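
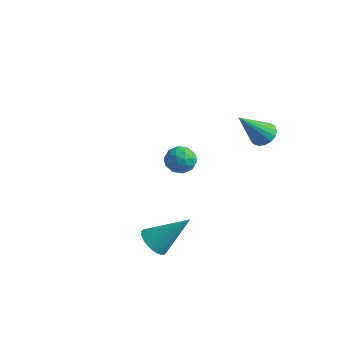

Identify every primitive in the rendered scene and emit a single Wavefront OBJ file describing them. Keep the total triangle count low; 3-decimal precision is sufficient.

v -1.098 3.574 -4.398
v -0.685 2.88 -4.161
v -2.095 3.28 -3.519
v -1.682 2.586 -3.282
v -1.377 3.345 -3.085
v -0.761 3.527 -3.628
v -2.019 2.633 -4.052
v -1.403 2.815 -4.595
v -1.254 2.299 -3.947
v -0.858 2.739 -3.35
v -1.922 3.421 -4.33
v -1.526 3.861 -3.733
v -0.804 3.253 -4.357
v -1.976 2.907 -3.323
v -1.797 3.353 -3.208
v -1.554 2.946 -3.069
v -0.849 3.633 -4.043
v -0.606 3.225 -3.904
v -1.013 3.498 -3.272
v -2.174 2.935 -3.776
v -1.931 2.527 -3.637
v -1.226 3.214 -4.611
v -0.983 2.807 -4.472
v -1.767 2.662 -4.408
v -0.896 2.503 -4.092
v -1.482 2.331 -3.575
v -1.68 2.358 -4.027
v -1.318 2.465 -4.347
v -0.663 2.762 -3.741
v -1.249 2.589 -3.224
v -1.069 3.035 -3.108
v -0.707 3.142 -3.428
v -0.997 2.42 -3.615
v -1.531 3.571 -4.456
v -2.117 3.398 -3.939
v -2.073 3.018 -4.252
v -1.711 3.125 -4.572
v -1.298 3.829 -4.105
v -1.884 3.657 -3.588
v -1.462 3.695 -3.333
v -1.1 3.802 -3.653
v -1.783 3.74 -4.065
v 2.356 -3.048 -4.2
v 2.894 -2.832 -4.78
v 3.504 -1.932 -2.72
v 2.683 -2.592 -4.798
v 2.423 -2.421 -4.724
v 2.152 -2.346 -4.571
v 1.913 -2.377 -4.361
v 1.74 -2.511 -4.127
v 1.662 -2.726 -3.904
v 1.689 -2.99 -3.726
v 1.818 -3.263 -3.619
v 2.028 -3.504 -3.602
v 2.289 -3.675 -3.675
v 2.559 -3.75 -3.828
v 2.799 -3.719 -4.038
v 2.971 -3.585 -4.272
v 3.049 -3.37 -4.495
v 3.022 -3.105 -4.674
v 3.416 3.287 0.108
v 3.709 3.752 0.557
v 2.984 1.993 1.732
v 3.383 3.846 0.545
v 3.064 3.811 0.432
v 2.826 3.656 0.246
v 2.722 3.417 0.028
v 2.778 3.148 -0.172
v 2.98 2.91 -0.307
v 3.281 2.759 -0.348
v 3.614 2.729 -0.284
v 3.901 2.826 -0.13
v 4.077 3.029 0.078
v 4.101 3.291 0.294
v 3.968 3.552 0.466
f 1 38 17
f 38 12 41
f 17 41 6
f 38 41 17
f 1 17 13
f 17 6 18
f 13 18 2
f 17 18 13
f 1 13 22
f 13 2 23
f 22 23 8
f 13 23 22
f 1 22 34
f 22 8 37
f 34 37 11
f 22 37 34
f 1 34 38
f 34 11 42
f 38 42 12
f 34 42 38
f 2 18 29
f 18 6 32
f 29 32 10
f 18 32 29
f 6 41 19
f 41 12 40
f 19 40 5
f 41 40 19
f 12 42 39
f 42 11 35
f 39 35 3
f 42 35 39
f 11 37 36
f 37 8 24
f 36 24 7
f 37 24 36
f 8 23 28
f 23 2 25
f 28 25 9
f 23 25 28
f 4 30 16
f 30 10 31
f 16 31 5
f 30 31 16
f 4 16 14
f 16 5 15
f 14 15 3
f 16 15 14
f 4 14 21
f 14 3 20
f 21 20 7
f 14 20 21
f 4 21 26
f 21 7 27
f 26 27 9
f 21 27 26
f 4 26 30
f 26 9 33
f 30 33 10
f 26 33 30
f 5 31 19
f 31 10 32
f 19 32 6
f 31 32 19
f 3 15 39
f 15 5 40
f 39 40 12
f 15 40 39
f 7 20 36
f 20 3 35
f 36 35 11
f 20 35 36
f 9 27 28
f 27 7 24
f 28 24 8
f 27 24 28
f 10 33 29
f 33 9 25
f 29 25 2
f 33 25 29
f 44 43 46
f 44 46 45
f 46 43 47
f 46 47 45
f 47 43 48
f 47 48 45
f 48 43 49
f 48 49 45
f 49 43 50
f 49 50 45
f 50 43 51
f 50 51 45
f 51 43 52
f 51 52 45
f 52 43 53
f 52 53 45
f 53 43 54
f 53 54 45
f 54 43 55
f 54 55 45
f 55 43 56
f 55 56 45
f 56 43 57
f 56 57 45
f 57 43 58
f 57 58 45
f 58 43 59
f 58 59 45
f 59 43 60
f 59 60 45
f 60 43 44
f 60 44 45
f 62 61 64
f 62 64 63
f 64 61 65
f 64 65 63
f 65 61 66
f 65 66 63
f 66 61 67
f 66 67 63
f 67 61 68
f 67 68 63
f 68 61 69
f 68 69 63
f 69 61 70
f 69 70 63
f 70 61 71
f 70 71 63
f 71 61 72
f 71 72 63
f 72 61 73
f 72 73 63
f 73 61 74
f 73 74 63
f 74 61 75
f 74 75 63
f 75 61 62
f 75 62 63



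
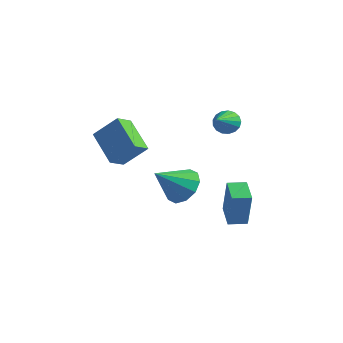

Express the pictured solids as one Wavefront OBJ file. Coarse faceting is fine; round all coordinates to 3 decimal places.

v 2.462 -0.378 -3.151
v 2.827 -0.574 -1.194
v 1.486 0.515 -2.879
v 1.852 0.319 -0.922
v 3.088 0.321 -3.198
v 3.454 0.125 -1.241
v 2.113 1.214 -2.926
v 2.478 1.018 -0.969
v 2.333 -0.373 3.525
v 2.933 -0.096 3.641
v 2.807 -1.767 4.415
v 2.754 0.001 3.888
v 2.479 0.013 4.053
v 2.171 -0.064 4.097
v 1.9 -0.211 4.009
v 1.728 -0.396 3.811
v 1.695 -0.575 3.548
v 1.808 -0.708 3.279
v 2.042 -0.765 3.066
v 2.342 -0.731 2.959
v 2.641 -0.616 2.981
v 2.869 -0.445 3.128
v 2.974 -0.257 3.366
v -0.75 -3.917 1.234
v -0.791 -4.794 1.734
v -2.307 -3.274 2.236
v -2.347 -4.151 2.736
v 0.207 -3.329 2.344
v 0.167 -4.206 2.844
v -1.349 -2.686 3.346
v -1.39 -3.563 3.846
v -0.226 -0.32 -1.624
v 0.673 -0.184 -1.04
v -0.834 -1.66 -0.376
v 0.211 0.24 -0.81
v -0.417 0.45 -0.891
v -0.973 0.366 -1.252
v -1.243 0.02 -1.755
v -1.124 -0.456 -2.208
v -0.663 -0.879 -2.438
v -0.034 -1.089 -2.357
v 0.521 -1.005 -1.996
v 0.791 -0.66 -1.494
f 2 4 1
f 5 2 1
f 1 4 3
f 3 5 1
f 2 8 4
f 6 2 5
f 6 8 2
f 4 8 3
f 7 5 3
f 3 8 7
f 7 6 5
f 8 6 7
f 10 9 12
f 10 12 11
f 12 9 13
f 12 13 11
f 13 9 14
f 13 14 11
f 14 9 15
f 14 15 11
f 15 9 16
f 15 16 11
f 16 9 17
f 16 17 11
f 17 9 18
f 17 18 11
f 18 9 19
f 18 19 11
f 19 9 20
f 19 20 11
f 20 9 21
f 20 21 11
f 21 9 22
f 21 22 11
f 22 9 23
f 22 23 11
f 23 9 10
f 23 10 11
f 25 27 24
f 28 25 24
f 24 27 26
f 26 28 24
f 25 31 27
f 29 25 28
f 29 31 25
f 27 31 26
f 30 28 26
f 26 31 30
f 30 29 28
f 31 29 30
f 33 32 35
f 33 35 34
f 35 32 36
f 35 36 34
f 36 32 37
f 36 37 34
f 37 32 38
f 37 38 34
f 38 32 39
f 38 39 34
f 39 32 40
f 39 40 34
f 40 32 41
f 40 41 34
f 41 32 42
f 41 42 34
f 42 32 43
f 42 43 34
f 43 32 33
f 43 33 34



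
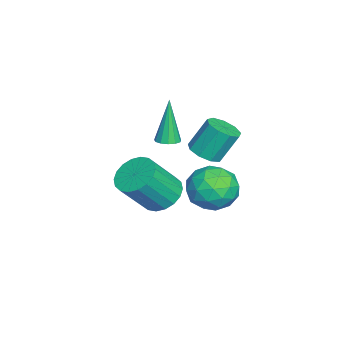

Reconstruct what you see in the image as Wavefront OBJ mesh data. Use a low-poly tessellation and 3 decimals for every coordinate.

v -0.083 0.169 -0.592
v 0.22 -0.284 -0.521
v -0.577 0.171 1.532
v 0.411 -0.043 -0.477
v 0.444 0.264 -0.469
v 0.311 0.542 -0.5
v 0.052 0.702 -0.561
v -0.25 0.692 -0.631
v -0.499 0.517 -0.688
v -0.616 0.231 -0.715
v -0.563 -0.074 -0.703
v -0.359 -0.302 -0.656
v -0.067 -0.38 -0.588
v 1.249 1.854 -0.312
v 1.661 1.306 0.06
v 1.403 2.038 1.424
v 0.991 2.586 1.052
v 1.982 1.703 -0.093
v 1.725 2.436 1.271
v 1.96 2.171 -0.349
v 1.703 2.904 1.016
v 1.605 2.491 -0.587
v 1.348 3.223 0.778
v 1.084 2.512 -0.697
v 0.826 3.245 0.668
v 0.639 2.225 -0.627
v 0.382 2.958 0.738
v 0.48 1.765 -0.409
v 0.223 2.497 0.955
v 0.68 1.346 -0.147
v 0.423 2.078 1.218
v 1.147 1.165 0.038
v 0.889 1.897 1.403
v 1.829 3.297 -2.375
v 2.329 2.436 -2.984
v 1.231 2.044 -1.096
v 1.731 1.183 -1.705
v 2.394 1.971 -1.155
v 2.764 2.746 -1.946
v 0.796 1.734 -2.134
v 1.166 2.509 -2.925
v 1.691 1.471 -2.835
v 2.679 1.617 -2.23
v 0.881 2.863 -1.85
v 1.869 3.009 -1.245
v 2.131 2.977 -2.792
v 1.429 1.503 -1.288
v 1.818 1.966 -0.965
v 2.112 1.461 -1.323
v 2.387 3.159 -2.182
v 2.681 2.653 -2.54
v 2.719 2.379 -1.465
v 0.879 1.827 -1.54
v 1.173 1.321 -1.898
v 1.448 3.019 -2.757
v 1.742 2.514 -3.115
v 0.841 2.101 -2.615
v 2.051 1.903 -3.062
v 1.699 1.166 -2.31
v 1.15 1.49 -2.562
v 1.367 1.946 -3.027
v 2.631 1.989 -2.707
v 2.28 1.252 -1.955
v 2.669 1.716 -1.632
v 2.886 2.171 -2.097
v 2.256 1.421 -2.619
v 1.28 3.228 -2.125
v 0.929 2.491 -1.373
v 0.674 2.309 -1.983
v 0.891 2.764 -2.448
v 1.861 3.314 -1.77
v 1.509 2.577 -1.018
v 2.193 2.534 -1.053
v 2.41 2.99 -1.518
v 1.304 3.059 -1.461
v -1.269 -0.249 -4.649
v -0.386 -0.368 -5.167
v 0.451 -1.389 -3.509
v -0.431 -1.271 -2.991
v -0.325 0.032 -4.952
v 0.512 -0.989 -3.293
v -0.451 0.377 -4.676
v 0.386 -0.644 -3.018
v -0.739 0.597 -4.396
v 0.098 -0.424 -2.737
v -1.132 0.649 -4.165
v -0.294 -0.372 -2.507
v -1.551 0.524 -4.03
v -0.714 -0.497 -2.372
v -1.915 0.245 -4.018
v -1.078 -0.776 -2.36
v -2.151 -0.131 -4.131
v -1.314 -1.152 -2.473
v -2.212 -0.531 -4.347
v -1.375 -1.552 -2.688
v -2.086 -0.876 -4.622
v -1.249 -1.897 -2.964
v -1.798 -1.096 -4.903
v -0.961 -2.117 -3.244
v -1.406 -1.148 -5.133
v -0.568 -2.169 -3.475
v -0.986 -1.023 -5.268
v -0.149 -2.044 -3.61
v -0.622 -0.744 -5.28
v 0.215 -1.765 -3.622
f 2 1 4
f 2 4 3
f 4 1 5
f 4 5 3
f 5 1 6
f 5 6 3
f 6 1 7
f 6 7 3
f 7 1 8
f 7 8 3
f 8 1 9
f 8 9 3
f 9 1 10
f 9 10 3
f 10 1 11
f 10 11 3
f 11 1 12
f 11 12 3
f 12 1 13
f 12 13 3
f 13 1 2
f 13 2 3
f 15 14 18
f 15 18 16
f 16 18 19
f 16 19 17
f 18 14 20
f 18 20 19
f 19 20 21
f 19 21 17
f 20 14 22
f 20 22 21
f 21 22 23
f 21 23 17
f 22 14 24
f 22 24 23
f 23 24 25
f 23 25 17
f 24 14 26
f 24 26 25
f 25 26 27
f 25 27 17
f 26 14 28
f 26 28 27
f 27 28 29
f 27 29 17
f 28 14 30
f 28 30 29
f 29 30 31
f 29 31 17
f 30 14 32
f 30 32 31
f 31 32 33
f 31 33 17
f 32 14 15
f 32 15 33
f 33 15 16
f 33 16 17
f 34 71 50
f 71 45 74
f 50 74 39
f 71 74 50
f 34 50 46
f 50 39 51
f 46 51 35
f 50 51 46
f 34 46 55
f 46 35 56
f 55 56 41
f 46 56 55
f 34 55 67
f 55 41 70
f 67 70 44
f 55 70 67
f 34 67 71
f 67 44 75
f 71 75 45
f 67 75 71
f 35 51 62
f 51 39 65
f 62 65 43
f 51 65 62
f 39 74 52
f 74 45 73
f 52 73 38
f 74 73 52
f 45 75 72
f 75 44 68
f 72 68 36
f 75 68 72
f 44 70 69
f 70 41 57
f 69 57 40
f 70 57 69
f 41 56 61
f 56 35 58
f 61 58 42
f 56 58 61
f 37 63 49
f 63 43 64
f 49 64 38
f 63 64 49
f 37 49 47
f 49 38 48
f 47 48 36
f 49 48 47
f 37 47 54
f 47 36 53
f 54 53 40
f 47 53 54
f 37 54 59
f 54 40 60
f 59 60 42
f 54 60 59
f 37 59 63
f 59 42 66
f 63 66 43
f 59 66 63
f 38 64 52
f 64 43 65
f 52 65 39
f 64 65 52
f 36 48 72
f 48 38 73
f 72 73 45
f 48 73 72
f 40 53 69
f 53 36 68
f 69 68 44
f 53 68 69
f 42 60 61
f 60 40 57
f 61 57 41
f 60 57 61
f 43 66 62
f 66 42 58
f 62 58 35
f 66 58 62
f 77 76 80
f 77 80 78
f 78 80 81
f 78 81 79
f 80 76 82
f 80 82 81
f 81 82 83
f 81 83 79
f 82 76 84
f 82 84 83
f 83 84 85
f 83 85 79
f 84 76 86
f 84 86 85
f 85 86 87
f 85 87 79
f 86 76 88
f 86 88 87
f 87 88 89
f 87 89 79
f 88 76 90
f 88 90 89
f 89 90 91
f 89 91 79
f 90 76 92
f 90 92 91
f 91 92 93
f 91 93 79
f 92 76 94
f 92 94 93
f 93 94 95
f 93 95 79
f 94 76 96
f 94 96 95
f 95 96 97
f 95 97 79
f 96 76 98
f 96 98 97
f 97 98 99
f 97 99 79
f 98 76 100
f 98 100 99
f 99 100 101
f 99 101 79
f 100 76 102
f 100 102 101
f 101 102 103
f 101 103 79
f 102 76 104
f 102 104 103
f 103 104 105
f 103 105 79
f 104 76 77
f 104 77 105
f 105 77 78
f 105 78 79



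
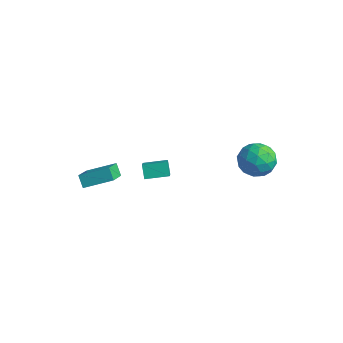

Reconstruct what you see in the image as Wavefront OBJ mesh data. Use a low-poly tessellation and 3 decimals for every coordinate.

v 2.83 4.809 -3.998
v 3.548 5.057 -3.017
v 3.392 2.883 -3.923
v 4.11 3.131 -2.942
v 2.875 3.174 -2.834
v 2.528 4.365 -2.88
v 4.412 3.575 -4.06
v 4.065 4.766 -4.106
v 4.526 4.294 -3.055
v 3.576 4.046 -2.297
v 3.364 3.894 -4.643
v 2.414 3.646 -3.885
v 3.14 5.102 -3.514
v 3.8 2.838 -3.426
v 3.074 2.864 -3.362
v 3.496 3.009 -2.786
v 2.54 4.695 -3.433
v 2.962 4.841 -2.857
v 2.566 3.734 -2.749
v 3.978 3.099 -4.083
v 4.4 3.245 -3.507
v 3.444 4.931 -4.154
v 3.866 5.076 -3.578
v 4.374 4.206 -4.191
v 4.137 4.799 -2.96
v 4.467 3.667 -2.916
v 4.645 3.928 -3.573
v 4.441 4.628 -3.6
v 3.578 4.654 -2.514
v 3.908 3.522 -2.47
v 3.182 3.547 -2.407
v 2.978 4.247 -2.434
v 4.153 4.205 -2.537
v 3.032 4.418 -4.47
v 3.362 3.286 -4.426
v 3.962 3.693 -4.506
v 3.758 4.393 -4.533
v 2.473 4.273 -4.024
v 2.803 3.141 -3.98
v 2.499 3.312 -3.34
v 2.295 4.012 -3.367
v 2.787 3.735 -4.403
v -0.64 -1.108 -4.22
v -1.177 -0.734 -3.504
v 0.326 -0.025 -4.061
v -0.211 0.349 -3.346
v 0.411 -2.249 -2.834
v -0.126 -1.875 -2.119
v 1.377 -1.166 -2.676
v 0.84 -0.792 -1.96
v -2.22 -4.569 -3.779
v -2.785 -4.357 -3.125
v -3.04 -3.155 -4.948
v -3.606 -2.943 -4.295
v -0.994 -3.317 -3.125
v -1.56 -3.105 -2.472
v -1.815 -1.903 -4.295
v -2.38 -1.691 -3.641
f 1 38 17
f 38 12 41
f 17 41 6
f 38 41 17
f 1 17 13
f 17 6 18
f 13 18 2
f 17 18 13
f 1 13 22
f 13 2 23
f 22 23 8
f 13 23 22
f 1 22 34
f 22 8 37
f 34 37 11
f 22 37 34
f 1 34 38
f 34 11 42
f 38 42 12
f 34 42 38
f 2 18 29
f 18 6 32
f 29 32 10
f 18 32 29
f 6 41 19
f 41 12 40
f 19 40 5
f 41 40 19
f 12 42 39
f 42 11 35
f 39 35 3
f 42 35 39
f 11 37 36
f 37 8 24
f 36 24 7
f 37 24 36
f 8 23 28
f 23 2 25
f 28 25 9
f 23 25 28
f 4 30 16
f 30 10 31
f 16 31 5
f 30 31 16
f 4 16 14
f 16 5 15
f 14 15 3
f 16 15 14
f 4 14 21
f 14 3 20
f 21 20 7
f 14 20 21
f 4 21 26
f 21 7 27
f 26 27 9
f 21 27 26
f 4 26 30
f 26 9 33
f 30 33 10
f 26 33 30
f 5 31 19
f 31 10 32
f 19 32 6
f 31 32 19
f 3 15 39
f 15 5 40
f 39 40 12
f 15 40 39
f 7 20 36
f 20 3 35
f 36 35 11
f 20 35 36
f 9 27 28
f 27 7 24
f 28 24 8
f 27 24 28
f 10 33 29
f 33 9 25
f 29 25 2
f 33 25 29
f 44 46 43
f 47 44 43
f 43 46 45
f 45 47 43
f 44 50 46
f 48 44 47
f 48 50 44
f 46 50 45
f 49 47 45
f 45 50 49
f 49 48 47
f 50 48 49
f 52 54 51
f 55 52 51
f 51 54 53
f 53 55 51
f 52 58 54
f 56 52 55
f 56 58 52
f 54 58 53
f 57 55 53
f 53 58 57
f 57 56 55
f 58 56 57



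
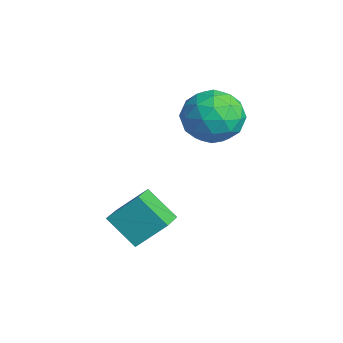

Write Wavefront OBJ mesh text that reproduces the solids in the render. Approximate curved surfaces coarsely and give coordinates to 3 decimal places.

v -0.084 -3.693 -2.513
v -0.905 -4.309 -1.635
v 0.195 -2.775 -1.606
v -0.625 -3.391 -0.729
v 0.765 -4.309 -2.151
v -0.055 -4.925 -1.274
v 1.045 -3.391 -1.245
v 0.224 -4.007 -0.367
v -1.538 -0.012 0.662
v -0.784 -0.665 1.083
v -2.796 -1.015 1.357
v -2.042 -1.668 1.778
v -2.164 -0.664 2.164
v -1.387 -0.044 1.734
v -2.193 -1.636 0.706
v -1.416 -1.016 0.276
v -1.189 -1.669 1.11
v -1.171 -1.068 2.011
v -2.409 -0.612 0.429
v -2.391 -0.011 1.33
v -1.051 -0.25 0.811
v -2.529 -1.43 1.629
v -2.601 -0.839 1.855
v -2.158 -1.223 2.103
v -1.405 0.115 1.194
v -0.962 -0.269 1.441
v -1.773 -0.268 2.077
v -2.618 -1.411 0.999
v -2.175 -1.795 1.246
v -1.422 -0.457 0.337
v -0.979 -0.841 0.585
v -1.807 -1.412 0.363
v -0.846 -1.225 1.075
v -1.585 -1.814 1.483
v -1.674 -1.795 0.853
v -1.217 -1.431 0.601
v -0.835 -0.871 1.604
v -1.574 -1.461 2.013
v -1.646 -0.871 2.239
v -1.189 -0.506 1.987
v -1.073 -1.462 1.62
v -2.006 -0.219 0.427
v -2.745 -0.809 0.836
v -2.391 -1.174 0.453
v -1.934 -0.809 0.201
v -1.995 0.134 0.957
v -2.734 -0.455 1.365
v -2.363 -0.249 1.839
v -1.906 0.115 1.587
v -2.507 -0.218 0.82
f 2 4 1
f 5 2 1
f 1 4 3
f 3 5 1
f 2 8 4
f 6 2 5
f 6 8 2
f 4 8 3
f 7 5 3
f 3 8 7
f 7 6 5
f 8 6 7
f 9 46 25
f 46 20 49
f 25 49 14
f 46 49 25
f 9 25 21
f 25 14 26
f 21 26 10
f 25 26 21
f 9 21 30
f 21 10 31
f 30 31 16
f 21 31 30
f 9 30 42
f 30 16 45
f 42 45 19
f 30 45 42
f 9 42 46
f 42 19 50
f 46 50 20
f 42 50 46
f 10 26 37
f 26 14 40
f 37 40 18
f 26 40 37
f 14 49 27
f 49 20 48
f 27 48 13
f 49 48 27
f 20 50 47
f 50 19 43
f 47 43 11
f 50 43 47
f 19 45 44
f 45 16 32
f 44 32 15
f 45 32 44
f 16 31 36
f 31 10 33
f 36 33 17
f 31 33 36
f 12 38 24
f 38 18 39
f 24 39 13
f 38 39 24
f 12 24 22
f 24 13 23
f 22 23 11
f 24 23 22
f 12 22 29
f 22 11 28
f 29 28 15
f 22 28 29
f 12 29 34
f 29 15 35
f 34 35 17
f 29 35 34
f 12 34 38
f 34 17 41
f 38 41 18
f 34 41 38
f 13 39 27
f 39 18 40
f 27 40 14
f 39 40 27
f 11 23 47
f 23 13 48
f 47 48 20
f 23 48 47
f 15 28 44
f 28 11 43
f 44 43 19
f 28 43 44
f 17 35 36
f 35 15 32
f 36 32 16
f 35 32 36
f 18 41 37
f 41 17 33
f 37 33 10
f 41 33 37



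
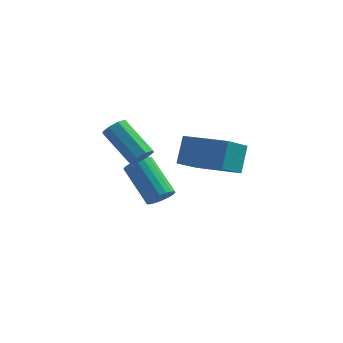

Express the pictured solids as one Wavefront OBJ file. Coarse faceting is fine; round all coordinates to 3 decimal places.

v 0.624 0.808 -0.048
v 0.252 -0.438 0.758
v 0.646 1.504 1.038
v 0.273 0.258 1.844
v 2.467 0.402 0.176
v 2.094 -0.844 0.982
v 2.488 1.098 1.262
v 2.116 -0.148 2.068
v -0.862 -1.061 1.184
v -0.573 -0.615 1.282
v -1.85 -0.034 2.394
v -2.138 -0.479 2.296
v -0.831 -0.569 0.962
v -2.107 0.012 2.074
v -1.107 -0.811 0.772
v -2.383 -0.23 1.884
v -1.239 -1.2 0.823
v -2.516 -0.618 1.935
v -1.15 -1.506 1.086
v -2.427 -0.925 2.198
v -0.893 -1.552 1.406
v -2.169 -0.971 2.518
v -0.617 -1.31 1.596
v -1.893 -0.729 2.708
v -0.484 -0.922 1.545
v -1.761 -0.34 2.657
v -1.451 2.834 -3.124
v -1 2.802 -2.67
v -2.239 3.655 -1.382
v -2.689 3.686 -1.836
v -0.951 3.056 -2.791
v -2.19 3.908 -1.503
v -1.001 3.265 -2.977
v -2.24 4.117 -1.689
v -1.14 3.389 -3.193
v -2.379 4.242 -1.905
v -1.34 3.403 -3.395
v -2.579 4.256 -2.107
v -1.563 3.304 -3.543
v -2.801 4.157 -2.255
v -1.763 3.112 -3.609
v -3.001 3.965 -2.32
v -1.901 2.865 -3.578
v -3.14 3.718 -2.29
v -1.95 2.612 -3.457
v -3.189 3.464 -2.169
v -1.9 2.403 -3.271
v -3.139 3.255 -1.983
v -1.761 2.278 -3.055
v -3 3.131 -1.767
v -1.561 2.264 -2.853
v -2.8 3.117 -1.565
v -1.339 2.363 -2.705
v -2.577 3.216 -1.417
v -1.139 2.555 -2.64
v -2.377 3.408 -1.351
f 2 4 1
f 5 2 1
f 1 4 3
f 3 5 1
f 2 8 4
f 6 2 5
f 6 8 2
f 4 8 3
f 7 5 3
f 3 8 7
f 7 6 5
f 8 6 7
f 10 9 13
f 10 13 11
f 11 13 14
f 11 14 12
f 13 9 15
f 13 15 14
f 14 15 16
f 14 16 12
f 15 9 17
f 15 17 16
f 16 17 18
f 16 18 12
f 17 9 19
f 17 19 18
f 18 19 20
f 18 20 12
f 19 9 21
f 19 21 20
f 20 21 22
f 20 22 12
f 21 9 23
f 21 23 22
f 22 23 24
f 22 24 12
f 23 9 25
f 23 25 24
f 24 25 26
f 24 26 12
f 25 9 10
f 25 10 26
f 26 10 11
f 26 11 12
f 28 27 31
f 28 31 29
f 29 31 32
f 29 32 30
f 31 27 33
f 31 33 32
f 32 33 34
f 32 34 30
f 33 27 35
f 33 35 34
f 34 35 36
f 34 36 30
f 35 27 37
f 35 37 36
f 36 37 38
f 36 38 30
f 37 27 39
f 37 39 38
f 38 39 40
f 38 40 30
f 39 27 41
f 39 41 40
f 40 41 42
f 40 42 30
f 41 27 43
f 41 43 42
f 42 43 44
f 42 44 30
f 43 27 45
f 43 45 44
f 44 45 46
f 44 46 30
f 45 27 47
f 45 47 46
f 46 47 48
f 46 48 30
f 47 27 49
f 47 49 48
f 48 49 50
f 48 50 30
f 49 27 51
f 49 51 50
f 50 51 52
f 50 52 30
f 51 27 53
f 51 53 52
f 52 53 54
f 52 54 30
f 53 27 55
f 53 55 54
f 54 55 56
f 54 56 30
f 55 27 28
f 55 28 56
f 56 28 29
f 56 29 30



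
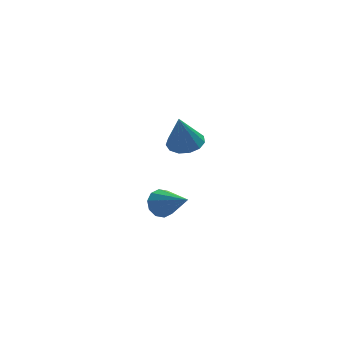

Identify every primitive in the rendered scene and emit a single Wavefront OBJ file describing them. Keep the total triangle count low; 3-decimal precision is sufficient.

v -0.214 -0.998 3.07
v 0.497 -0.476 3.251
v -0.566 -1.122 4.81
v 0.102 -0.164 3.193
v -0.394 -0.116 3.096
v -0.832 -0.349 2.991
v -1.074 -0.787 2.91
v -1.043 -1.292 2.881
v -0.748 -1.704 2.911
v -0.284 -1.892 2.992
v 0.203 -1.795 3.097
v 0.557 -1.446 3.194
v 0.667 -0.954 3.252
v -0.9 0.515 -2.241
v -0.191 0.561 -2.629
v -0.1 -1.055 -0.959
v -0.178 0.881 -2.244
v -0.441 1.062 -1.858
v -0.879 1.034 -1.619
v -1.326 0.808 -1.617
v -1.61 0.47 -1.853
v -1.623 0.15 -2.238
v -1.36 -0.031 -2.624
v -0.921 -0.003 -2.863
v -0.475 0.223 -2.865
f 2 1 4
f 2 4 3
f 4 1 5
f 4 5 3
f 5 1 6
f 5 6 3
f 6 1 7
f 6 7 3
f 7 1 8
f 7 8 3
f 8 1 9
f 8 9 3
f 9 1 10
f 9 10 3
f 10 1 11
f 10 11 3
f 11 1 12
f 11 12 3
f 12 1 13
f 12 13 3
f 13 1 2
f 13 2 3
f 15 14 17
f 15 17 16
f 17 14 18
f 17 18 16
f 18 14 19
f 18 19 16
f 19 14 20
f 19 20 16
f 20 14 21
f 20 21 16
f 21 14 22
f 21 22 16
f 22 14 23
f 22 23 16
f 23 14 24
f 23 24 16
f 24 14 25
f 24 25 16
f 25 14 15
f 25 15 16



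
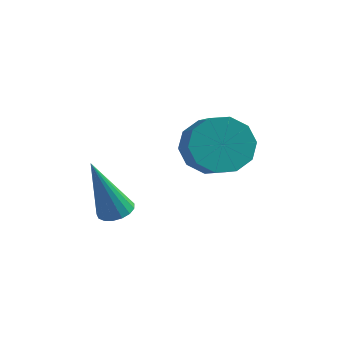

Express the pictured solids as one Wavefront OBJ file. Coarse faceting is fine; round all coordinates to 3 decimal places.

v -3.718 -1.203 -2.896
v -3.295 -0.881 -2.721
v -4.282 -1.557 -0.884
v -3.5 -0.709 -2.749
v -3.754 -0.651 -2.81
v -4 -0.72 -2.891
v -4.182 -0.899 -2.973
v -4.257 -1.148 -3.038
v -4.209 -1.41 -3.07
v -4.048 -1.624 -3.063
v -3.812 -1.742 -3.017
v -3.554 -1.737 -2.944
v -3.334 -1.609 -2.86
v -3.202 -1.389 -2.784
v -3.188 -1.126 -2.734
v -1.112 -0.569 0.028
v -0.605 -0.835 -0.717
v -0 -1.598 -0.033
v -0.508 -1.331 0.712
v -0.331 -0.39 -0.464
v 0.274 -1.153 0.221
v -0.356 -0.013 -0.022
v 0.249 -0.776 0.662
v -0.669 0.151 0.438
v -0.064 -0.611 1.123
v -1.152 0.041 0.742
v -0.547 -0.721 1.427
v -1.62 -0.302 0.773
v -1.015 -1.065 1.457
v -1.894 -0.747 0.519
v -1.289 -1.51 1.204
v -1.869 -1.124 0.078
v -1.264 -1.887 0.762
v -1.556 -1.289 -0.383
v -0.951 -2.051 0.302
v -1.073 -1.179 -0.687
v -0.468 -1.941 -0.002
f 2 1 4
f 2 4 3
f 4 1 5
f 4 5 3
f 5 1 6
f 5 6 3
f 6 1 7
f 6 7 3
f 7 1 8
f 7 8 3
f 8 1 9
f 8 9 3
f 9 1 10
f 9 10 3
f 10 1 11
f 10 11 3
f 11 1 12
f 11 12 3
f 12 1 13
f 12 13 3
f 13 1 14
f 13 14 3
f 14 1 15
f 14 15 3
f 15 1 2
f 15 2 3
f 17 16 20
f 17 20 18
f 18 20 21
f 18 21 19
f 20 16 22
f 20 22 21
f 21 22 23
f 21 23 19
f 22 16 24
f 22 24 23
f 23 24 25
f 23 25 19
f 24 16 26
f 24 26 25
f 25 26 27
f 25 27 19
f 26 16 28
f 26 28 27
f 27 28 29
f 27 29 19
f 28 16 30
f 28 30 29
f 29 30 31
f 29 31 19
f 30 16 32
f 30 32 31
f 31 32 33
f 31 33 19
f 32 16 34
f 32 34 33
f 33 34 35
f 33 35 19
f 34 16 36
f 34 36 35
f 35 36 37
f 35 37 19
f 36 16 17
f 36 17 37
f 37 17 18
f 37 18 19



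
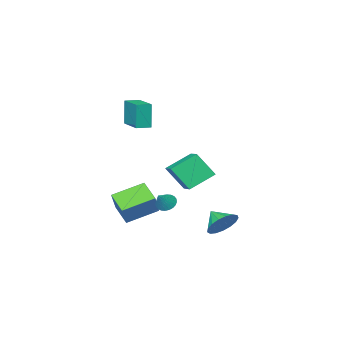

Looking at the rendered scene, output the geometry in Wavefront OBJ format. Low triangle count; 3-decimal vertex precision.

v -1.28 -2.833 -2.927
v -2.906 -2.406 -1.939
v -0.445 -1.173 -2.272
v -2.071 -0.747 -1.283
v -0.589 -3.793 -1.377
v -2.215 -3.367 -0.388
v 0.246 -2.134 -0.721
v -1.38 -1.707 0.267
v 1.63 -0.738 -2.721
v 2.09 -0.596 -3.202
v 2.45 -0.402 -1.839
v 1.967 -0.362 -3.177
v 1.793 -0.186 -3.083
v 1.595 -0.093 -2.934
v 1.401 -0.099 -2.752
v 1.243 -0.202 -2.566
v 1.143 -0.386 -2.403
v 1.118 -0.624 -2.289
v 1.171 -0.88 -2.241
v 1.294 -1.114 -2.265
v 1.468 -1.29 -2.36
v 1.666 -1.383 -2.509
v 1.86 -1.378 -2.69
v 2.018 -1.275 -2.877
v 2.118 -1.09 -3.039
v 2.143 -0.852 -3.153
v 0.853 -4.448 2.563
v 0.679 -4.651 4.333
v 1.422 -2.457 2.848
v 1.248 -2.661 4.618
v 1.772 -4.719 2.622
v 1.598 -4.923 4.392
v 2.341 -2.729 2.907
v 2.167 -2.932 4.677
v -0.788 1.593 -4.32
v -0.093 2.065 -3.61
v -0.752 0.487 -3.62
v -0.569 2.175 -3.413
v -1.095 2.151 -3.423
v -1.55 2 -3.639
v -1.831 1.755 -4.011
v -1.873 1.473 -4.454
v -1.666 1.219 -4.866
v -1.258 1.051 -5.153
v -0.743 1.006 -5.25
v -0.237 1.097 -5.133
v 0.142 1.301 -4.83
v 0.308 1.572 -4.41
v 0.223 1.848 -3.97
v 0.724 -3.77 -3.324
v 1.691 -2.833 -1.752
v 0.849 -2.495 -4.16
v 1.816 -1.558 -2.588
v 2.644 -4.462 -4.092
v 3.611 -3.525 -2.52
v 2.769 -3.187 -4.928
v 3.736 -2.25 -3.356
f 2 4 1
f 5 2 1
f 1 4 3
f 3 5 1
f 2 8 4
f 6 2 5
f 6 8 2
f 4 8 3
f 7 5 3
f 3 8 7
f 7 6 5
f 8 6 7
f 10 9 12
f 10 12 11
f 12 9 13
f 12 13 11
f 13 9 14
f 13 14 11
f 14 9 15
f 14 15 11
f 15 9 16
f 15 16 11
f 16 9 17
f 16 17 11
f 17 9 18
f 17 18 11
f 18 9 19
f 18 19 11
f 19 9 20
f 19 20 11
f 20 9 21
f 20 21 11
f 21 9 22
f 21 22 11
f 22 9 23
f 22 23 11
f 23 9 24
f 23 24 11
f 24 9 25
f 24 25 11
f 25 9 26
f 25 26 11
f 26 9 10
f 26 10 11
f 28 30 27
f 31 28 27
f 27 30 29
f 29 31 27
f 28 34 30
f 32 28 31
f 32 34 28
f 30 34 29
f 33 31 29
f 29 34 33
f 33 32 31
f 34 32 33
f 36 35 38
f 36 38 37
f 38 35 39
f 38 39 37
f 39 35 40
f 39 40 37
f 40 35 41
f 40 41 37
f 41 35 42
f 41 42 37
f 42 35 43
f 42 43 37
f 43 35 44
f 43 44 37
f 44 35 45
f 44 45 37
f 45 35 46
f 45 46 37
f 46 35 47
f 46 47 37
f 47 35 48
f 47 48 37
f 48 35 49
f 48 49 37
f 49 35 36
f 49 36 37
f 51 53 50
f 54 51 50
f 50 53 52
f 52 54 50
f 51 57 53
f 55 51 54
f 55 57 51
f 53 57 52
f 56 54 52
f 52 57 56
f 56 55 54
f 57 55 56



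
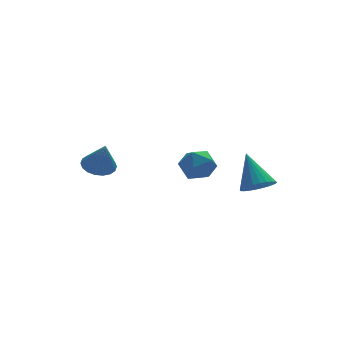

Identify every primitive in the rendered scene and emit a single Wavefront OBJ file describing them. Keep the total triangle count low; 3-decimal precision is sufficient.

v -2.219 0.872 2.236
v -1.603 1.001 2.221
v -2.101 0.428 3.344
v -1.713 1.236 2.327
v -1.923 1.399 2.415
v -2.192 1.458 2.468
v -2.467 1.4 2.474
v -2.692 1.239 2.434
v -2.824 1.005 2.354
v -2.836 0.744 2.25
v -2.726 0.509 2.144
v -2.515 0.346 2.056
v -2.246 0.287 2.004
v -1.972 0.344 1.998
v -1.746 0.506 2.038
v -1.615 0.74 2.118
v 1.84 -3.65 2.746
v 2.356 -3.904 3.003
v 1.76 -2.71 3.834
v 2.454 -3.73 2.86
v 2.459 -3.544 2.7
v 2.37 -3.374 2.547
v 2.2 -3.246 2.424
v 1.975 -3.179 2.35
v 1.73 -3.184 2.336
v 1.501 -3.26 2.385
v 1.324 -3.395 2.488
v 1.226 -3.569 2.631
v 1.221 -3.756 2.792
v 1.31 -3.926 2.945
v 1.48 -4.054 3.068
v 1.705 -4.12 3.142
v 1.95 -4.115 3.156
v 2.179 -4.039 3.107
v 0.423 -0.356 2.154
v 1.109 -0.244 2.365
v 0.411 -1.376 2.735
v 1.097 -1.264 2.946
v 0.563 -0.85 3.21
v 0.571 -0.219 2.851
v 0.949 -1.401 2.249
v 0.957 -0.77 1.89
v 1.434 -0.89 2.423
v 1.195 -0.549 3.018
v 0.325 -1.071 2.082
v 0.086 -0.73 2.677
f 2 1 4
f 2 4 3
f 4 1 5
f 4 5 3
f 5 1 6
f 5 6 3
f 6 1 7
f 6 7 3
f 7 1 8
f 7 8 3
f 8 1 9
f 8 9 3
f 9 1 10
f 9 10 3
f 10 1 11
f 10 11 3
f 11 1 12
f 11 12 3
f 12 1 13
f 12 13 3
f 13 1 14
f 13 14 3
f 14 1 15
f 14 15 3
f 15 1 16
f 15 16 3
f 16 1 2
f 16 2 3
f 18 17 20
f 18 20 19
f 20 17 21
f 20 21 19
f 21 17 22
f 21 22 19
f 22 17 23
f 22 23 19
f 23 17 24
f 23 24 19
f 24 17 25
f 24 25 19
f 25 17 26
f 25 26 19
f 26 17 27
f 26 27 19
f 27 17 28
f 27 28 19
f 28 17 29
f 28 29 19
f 29 17 30
f 29 30 19
f 30 17 31
f 30 31 19
f 31 17 32
f 31 32 19
f 32 17 33
f 32 33 19
f 33 17 34
f 33 34 19
f 34 17 18
f 34 18 19
f 35 46 40
f 35 40 36
f 35 36 42
f 35 42 45
f 35 45 46
f 36 40 44
f 40 46 39
f 46 45 37
f 45 42 41
f 42 36 43
f 38 44 39
f 38 39 37
f 38 37 41
f 38 41 43
f 38 43 44
f 39 44 40
f 37 39 46
f 41 37 45
f 43 41 42
f 44 43 36



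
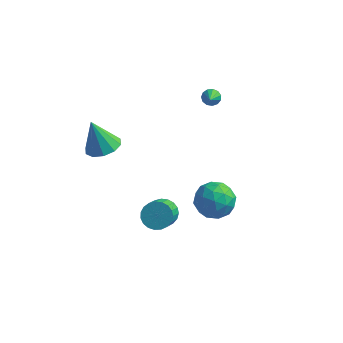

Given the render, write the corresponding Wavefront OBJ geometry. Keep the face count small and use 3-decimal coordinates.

v -3.249 -1.198 1.961
v -2.572 -0.458 2.195
v -3.931 -1.162 3.819
v -3.107 -0.179 1.993
v -3.696 -0.289 1.779
v -4.115 -0.746 1.634
v -4.202 -1.376 1.614
v -3.926 -1.939 1.727
v -3.391 -2.218 1.929
v -2.802 -2.108 2.143
v -2.383 -1.651 2.287
v -2.295 -1.02 2.307
v 0.817 4.161 2.919
v 1.238 4.042 2.586
v 1.103 3.219 3.621
v 1.349 4.235 2.801
v 1.291 4.406 3.053
v 1.082 4.498 3.263
v 0.789 4.484 3.363
v 0.505 4.367 3.323
v 0.32 4.185 3.154
v 0.292 3.995 2.91
v 0.431 3.858 2.67
v 0.692 3.818 2.508
v 0.993 3.886 2.477
v 2.776 -2.449 2.003
v 3.811 -1.909 2.162
v 3.549 -3.531 0.638
v 4.584 -2.991 0.797
v 4.159 -3.706 1.631
v 3.681 -3.037 2.474
v 3.679 -2.403 0.326
v 3.201 -1.734 1.169
v 4.369 -1.881 1.125
v 4.665 -2.686 1.931
v 2.695 -2.754 0.869
v 2.991 -3.559 1.675
v 3.225 -2.084 2.202
v 4.135 -3.356 0.598
v 3.885 -3.776 1.088
v 4.493 -3.459 1.181
v 3.149 -2.747 2.386
v 3.757 -2.43 2.479
v 3.962 -3.486 2.167
v 3.603 -3.01 0.321
v 4.211 -2.693 0.414
v 2.867 -1.981 1.619
v 3.475 -1.664 1.712
v 3.398 -1.954 0.633
v 4.161 -1.75 1.686
v 4.616 -2.386 0.884
v 4.084 -2.04 0.607
v 3.803 -1.647 1.103
v 4.336 -2.223 2.16
v 4.791 -2.859 1.358
v 4.541 -3.279 1.848
v 4.26 -2.887 2.344
v 4.664 -2.207 1.551
v 2.569 -2.581 1.442
v 3.024 -3.217 0.64
v 3.1 -2.553 0.456
v 2.819 -2.161 0.952
v 2.744 -3.054 1.916
v 3.199 -3.69 1.114
v 3.557 -3.793 1.697
v 3.276 -3.4 2.193
v 2.696 -3.233 1.249
v -0.01 -0.826 -3.156
v 0.44 -1.283 -3.758
v 0.68 -2.692 -2.506
v 0.23 -2.234 -1.904
v 0.705 -1.092 -3.594
v 0.946 -2.501 -2.342
v 0.847 -0.855 -3.354
v 1.087 -2.264 -2.102
v 0.84 -0.613 -3.08
v 1.081 -2.021 -1.828
v 0.687 -0.407 -2.819
v 0.927 -1.816 -1.567
v 0.412 -0.274 -2.616
v 0.653 -1.683 -1.364
v 0.065 -0.236 -2.507
v 0.306 -1.645 -1.255
v -0.295 -0.3 -2.51
v -0.055 -1.709 -1.258
v -0.606 -0.455 -2.625
v -0.366 -1.864 -1.373
v -0.814 -0.674 -2.831
v -0.574 -2.083 -1.579
v -0.883 -0.919 -3.094
v -0.643 -2.328 -1.842
v -0.801 -1.148 -3.367
v -0.561 -2.557 -2.115
v -0.582 -1.322 -3.604
v -0.342 -2.73 -2.352
v -0.265 -1.409 -3.764
v -0.024 -2.818 -2.512
v 0.097 -1.395 -3.818
v 0.337 -2.804 -2.566
f 2 1 4
f 2 4 3
f 4 1 5
f 4 5 3
f 5 1 6
f 5 6 3
f 6 1 7
f 6 7 3
f 7 1 8
f 7 8 3
f 8 1 9
f 8 9 3
f 9 1 10
f 9 10 3
f 10 1 11
f 10 11 3
f 11 1 12
f 11 12 3
f 12 1 2
f 12 2 3
f 14 13 16
f 14 16 15
f 16 13 17
f 16 17 15
f 17 13 18
f 17 18 15
f 18 13 19
f 18 19 15
f 19 13 20
f 19 20 15
f 20 13 21
f 20 21 15
f 21 13 22
f 21 22 15
f 22 13 23
f 22 23 15
f 23 13 24
f 23 24 15
f 24 13 25
f 24 25 15
f 25 13 14
f 25 14 15
f 26 63 42
f 63 37 66
f 42 66 31
f 63 66 42
f 26 42 38
f 42 31 43
f 38 43 27
f 42 43 38
f 26 38 47
f 38 27 48
f 47 48 33
f 38 48 47
f 26 47 59
f 47 33 62
f 59 62 36
f 47 62 59
f 26 59 63
f 59 36 67
f 63 67 37
f 59 67 63
f 27 43 54
f 43 31 57
f 54 57 35
f 43 57 54
f 31 66 44
f 66 37 65
f 44 65 30
f 66 65 44
f 37 67 64
f 67 36 60
f 64 60 28
f 67 60 64
f 36 62 61
f 62 33 49
f 61 49 32
f 62 49 61
f 33 48 53
f 48 27 50
f 53 50 34
f 48 50 53
f 29 55 41
f 55 35 56
f 41 56 30
f 55 56 41
f 29 41 39
f 41 30 40
f 39 40 28
f 41 40 39
f 29 39 46
f 39 28 45
f 46 45 32
f 39 45 46
f 29 46 51
f 46 32 52
f 51 52 34
f 46 52 51
f 29 51 55
f 51 34 58
f 55 58 35
f 51 58 55
f 30 56 44
f 56 35 57
f 44 57 31
f 56 57 44
f 28 40 64
f 40 30 65
f 64 65 37
f 40 65 64
f 32 45 61
f 45 28 60
f 61 60 36
f 45 60 61
f 34 52 53
f 52 32 49
f 53 49 33
f 52 49 53
f 35 58 54
f 58 34 50
f 54 50 27
f 58 50 54
f 69 68 72
f 69 72 70
f 70 72 73
f 70 73 71
f 72 68 74
f 72 74 73
f 73 74 75
f 73 75 71
f 74 68 76
f 74 76 75
f 75 76 77
f 75 77 71
f 76 68 78
f 76 78 77
f 77 78 79
f 77 79 71
f 78 68 80
f 78 80 79
f 79 80 81
f 79 81 71
f 80 68 82
f 80 82 81
f 81 82 83
f 81 83 71
f 82 68 84
f 82 84 83
f 83 84 85
f 83 85 71
f 84 68 86
f 84 86 85
f 85 86 87
f 85 87 71
f 86 68 88
f 86 88 87
f 87 88 89
f 87 89 71
f 88 68 90
f 88 90 89
f 89 90 91
f 89 91 71
f 90 68 92
f 90 92 91
f 91 92 93
f 91 93 71
f 92 68 94
f 92 94 93
f 93 94 95
f 93 95 71
f 94 68 96
f 94 96 95
f 95 96 97
f 95 97 71
f 96 68 98
f 96 98 97
f 97 98 99
f 97 99 71
f 98 68 69
f 98 69 99
f 99 69 70
f 99 70 71



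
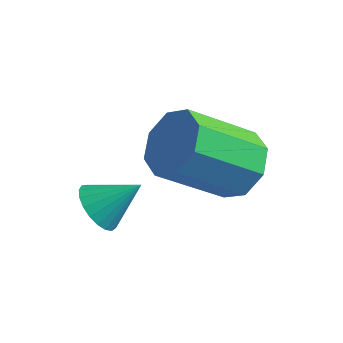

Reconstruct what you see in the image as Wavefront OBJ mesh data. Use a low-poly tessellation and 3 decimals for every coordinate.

v -1.176 -2.535 -3.788
v -0.625 -2.831 -4.145
v -0.344 -1.925 -3.012
v -0.669 -2.577 -4.298
v -0.8 -2.316 -4.362
v -0.997 -2.093 -4.327
v -1.224 -1.946 -4.199
v -1.443 -1.901 -4
v -1.615 -1.965 -3.764
v -1.712 -2.128 -3.532
v -1.716 -2.361 -3.345
v -1.627 -2.625 -3.234
v -1.459 -2.872 -3.219
v -1.243 -3.062 -3.302
v -1.015 -3.16 -3.469
v -0.814 -3.15 -3.692
v -0.677 -3.034 -3.931
v 1.258 -0.011 -3.157
v 1.811 -0.795 -3.358
v 0.615 -1.992 -1.984
v 0.062 -1.209 -1.783
v 2.077 -0.397 -2.781
v 0.881 -1.594 -1.407
v 1.862 0.227 -2.423
v 0.667 -0.971 -1.049
v 1.294 0.711 -2.496
v 0.098 -0.486 -1.122
v 0.705 0.772 -2.956
v -0.491 -0.425 -1.582
v 0.439 0.374 -3.533
v -0.757 -0.823 -2.159
v 0.653 -0.249 -3.891
v -0.542 -1.447 -2.517
v 1.222 -0.734 -3.818
v 0.026 -1.931 -2.444
f 2 1 4
f 2 4 3
f 4 1 5
f 4 5 3
f 5 1 6
f 5 6 3
f 6 1 7
f 6 7 3
f 7 1 8
f 7 8 3
f 8 1 9
f 8 9 3
f 9 1 10
f 9 10 3
f 10 1 11
f 10 11 3
f 11 1 12
f 11 12 3
f 12 1 13
f 12 13 3
f 13 1 14
f 13 14 3
f 14 1 15
f 14 15 3
f 15 1 16
f 15 16 3
f 16 1 17
f 16 17 3
f 17 1 2
f 17 2 3
f 19 18 22
f 19 22 20
f 20 22 23
f 20 23 21
f 22 18 24
f 22 24 23
f 23 24 25
f 23 25 21
f 24 18 26
f 24 26 25
f 25 26 27
f 25 27 21
f 26 18 28
f 26 28 27
f 27 28 29
f 27 29 21
f 28 18 30
f 28 30 29
f 29 30 31
f 29 31 21
f 30 18 32
f 30 32 31
f 31 32 33
f 31 33 21
f 32 18 34
f 32 34 33
f 33 34 35
f 33 35 21
f 34 18 19
f 34 19 35
f 35 19 20
f 35 20 21



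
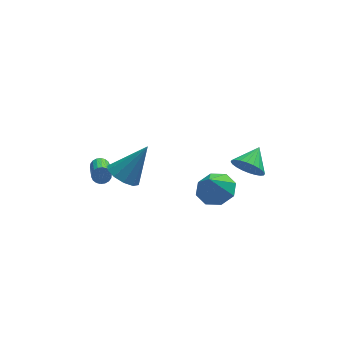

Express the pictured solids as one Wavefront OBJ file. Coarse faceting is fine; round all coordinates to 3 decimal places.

v -3.516 2.276 -1.325
v -3.374 2.037 -1.753
v -3.523 0.285 -0.823
v -3.664 0.524 -0.395
v -3.176 2.076 -1.649
v -3.325 0.323 -0.718
v -3.046 2.154 -1.481
v -3.194 0.401 -0.55
v -3.008 2.256 -1.282
v -3.157 0.504 -0.351
v -3.071 2.363 -1.091
v -3.219 0.61 -0.161
v -3.222 2.452 -0.947
v -3.37 0.699 -0.017
v -3.431 2.507 -0.878
v -3.58 0.754 0.052
v -3.657 2.515 -0.897
v -3.806 0.763 0.033
v -3.855 2.477 -1.002
v -4.004 0.724 -0.071
v -3.986 2.399 -1.17
v -4.134 0.646 -0.239
v -4.023 2.296 -1.369
v -4.172 0.544 -0.438
v -3.961 2.19 -1.559
v -4.109 0.437 -0.629
v -3.81 2.101 -1.703
v -3.958 0.348 -0.773
v -3.6 2.046 -1.772
v -3.749 0.293 -0.842
v 3.361 -1.268 0.775
v 3.993 -1.358 0.112
v 4.139 -0.292 1.385
v 3.782 -1.103 -0.026
v 3.506 -0.874 -0.043
v 3.209 -0.704 0.065
v 2.935 -0.62 0.281
v 2.725 -0.635 0.572
v 2.613 -0.747 0.894
v 2.614 -0.938 1.198
v 2.729 -1.179 1.438
v 2.94 -1.434 1.576
v 3.215 -1.663 1.593
v 3.513 -1.833 1.485
v 3.787 -1.917 1.269
v 3.997 -1.902 0.978
v 4.109 -1.79 0.656
v 4.108 -1.599 0.352
v -2.918 -1.908 1.842
v -2.244 -2.418 1.454
v -1.642 -1.512 3.538
v -2.179 -1.875 1.278
v -2.396 -1.344 1.317
v -2.813 -1.029 1.557
v -3.27 -1.05 1.905
v -3.592 -1.398 2.229
v -3.657 -1.941 2.405
v -3.44 -2.472 2.366
v -3.023 -2.787 2.126
v -2.567 -2.767 1.778
v 2.131 0.425 -2.416
v 2.912 -0.32 -2.398
v 1.689 -0.005 -1.104
v 3.156 0.402 -2.079
v 2.8 1.138 -1.957
v 2.052 1.456 -2.105
v 1.35 1.171 -2.435
v 1.105 0.448 -2.754
v 1.462 -0.287 -2.875
v 2.21 -0.606 -2.728
f 2 1 5
f 2 5 3
f 3 5 6
f 3 6 4
f 5 1 7
f 5 7 6
f 6 7 8
f 6 8 4
f 7 1 9
f 7 9 8
f 8 9 10
f 8 10 4
f 9 1 11
f 9 11 10
f 10 11 12
f 10 12 4
f 11 1 13
f 11 13 12
f 12 13 14
f 12 14 4
f 13 1 15
f 13 15 14
f 14 15 16
f 14 16 4
f 15 1 17
f 15 17 16
f 16 17 18
f 16 18 4
f 17 1 19
f 17 19 18
f 18 19 20
f 18 20 4
f 19 1 21
f 19 21 20
f 20 21 22
f 20 22 4
f 21 1 23
f 21 23 22
f 22 23 24
f 22 24 4
f 23 1 25
f 23 25 24
f 24 25 26
f 24 26 4
f 25 1 27
f 25 27 26
f 26 27 28
f 26 28 4
f 27 1 29
f 27 29 28
f 28 29 30
f 28 30 4
f 29 1 2
f 29 2 30
f 30 2 3
f 30 3 4
f 32 31 34
f 32 34 33
f 34 31 35
f 34 35 33
f 35 31 36
f 35 36 33
f 36 31 37
f 36 37 33
f 37 31 38
f 37 38 33
f 38 31 39
f 38 39 33
f 39 31 40
f 39 40 33
f 40 31 41
f 40 41 33
f 41 31 42
f 41 42 33
f 42 31 43
f 42 43 33
f 43 31 44
f 43 44 33
f 44 31 45
f 44 45 33
f 45 31 46
f 45 46 33
f 46 31 47
f 46 47 33
f 47 31 48
f 47 48 33
f 48 31 32
f 48 32 33
f 50 49 52
f 50 52 51
f 52 49 53
f 52 53 51
f 53 49 54
f 53 54 51
f 54 49 55
f 54 55 51
f 55 49 56
f 55 56 51
f 56 49 57
f 56 57 51
f 57 49 58
f 57 58 51
f 58 49 59
f 58 59 51
f 59 49 60
f 59 60 51
f 60 49 50
f 60 50 51
f 62 61 64
f 62 64 63
f 64 61 65
f 64 65 63
f 65 61 66
f 65 66 63
f 66 61 67
f 66 67 63
f 67 61 68
f 67 68 63
f 68 61 69
f 68 69 63
f 69 61 70
f 69 70 63
f 70 61 62
f 70 62 63



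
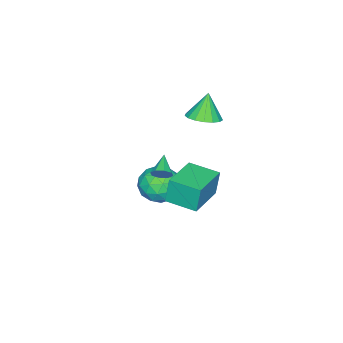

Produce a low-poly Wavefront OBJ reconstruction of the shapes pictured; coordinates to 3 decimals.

v -3.57 1.382 3.046
v -2.776 0.987 3.327
v -4.11 1.298 4.454
v -2.703 1.423 3.381
v -2.829 1.85 3.358
v -3.125 2.169 3.263
v -3.522 2.308 3.119
v -3.931 2.234 2.958
v -4.257 1.966 2.817
v -4.425 1.563 2.729
v -4.398 1.119 2.713
v -4.181 0.735 2.774
v -3.824 0.5 2.897
v -3.409 0.466 3.054
v -3.031 0.642 3.209
v -1.25 0.481 -0.046
v -1.085 0.722 0.432
v -2.23 -0.021 0.546
v -1.35 0.972 0.205
v -1.556 0.933 -0.169
v -1.582 0.63 -0.471
v -1.414 0.239 -0.523
v -1.15 -0.01 -0.296
v -0.944 0.028 0.078
v -0.917 0.332 0.38
v -1.082 1.908 0.056
v -1.267 2.02 1.48
v -1.262 3.521 -0.094
v -1.447 3.633 1.33
v 1.027 2.167 0.31
v 0.842 2.279 1.734
v 0.847 3.78 0.16
v 0.662 3.892 1.584
v -3.402 -0.074 -1.782
v -2.382 0.178 -2.29
v -3.458 -1.718 -2.71
v -2.438 -1.466 -3.218
v -2.48 -1.696 -2.074
v -2.445 -0.68 -1.501
v -3.395 -0.86 -3.499
v -3.36 0.156 -2.926
v -2.377 -0.308 -3.351
v -1.812 -0.824 -2.47
v -4.028 -0.716 -2.53
v -3.463 -1.232 -1.649
v -2.887 0.196 -1.955
v -2.953 -1.736 -3.045
v -2.977 -1.871 -2.373
v -2.378 -1.723 -2.671
v -2.924 -0.308 -1.491
v -2.325 -0.16 -1.789
v -2.382 -1.261 -1.662
v -3.515 -1.38 -3.211
v -2.916 -1.232 -3.509
v -3.462 0.183 -2.329
v -2.863 0.331 -2.627
v -3.458 -0.279 -3.338
v -2.285 0.059 -2.877
v -2.318 -0.908 -3.422
v -2.88 -0.552 -3.588
v -2.86 0.046 -3.251
v -1.952 -0.245 -2.359
v -1.985 -1.211 -2.904
v -2.01 -1.346 -2.232
v -1.989 -0.749 -1.895
v -1.95 -0.53 -2.983
v -3.855 -0.329 -2.096
v -3.888 -1.295 -2.641
v -3.851 -0.791 -3.105
v -3.83 -0.194 -2.768
v -3.522 -0.632 -1.578
v -3.555 -1.599 -2.123
v -2.98 -1.586 -1.749
v -2.96 -0.988 -1.412
v -3.89 -1.01 -2.017
f 2 1 4
f 2 4 3
f 4 1 5
f 4 5 3
f 5 1 6
f 5 6 3
f 6 1 7
f 6 7 3
f 7 1 8
f 7 8 3
f 8 1 9
f 8 9 3
f 9 1 10
f 9 10 3
f 10 1 11
f 10 11 3
f 11 1 12
f 11 12 3
f 12 1 13
f 12 13 3
f 13 1 14
f 13 14 3
f 14 1 15
f 14 15 3
f 15 1 2
f 15 2 3
f 17 16 19
f 17 19 18
f 19 16 20
f 19 20 18
f 20 16 21
f 20 21 18
f 21 16 22
f 21 22 18
f 22 16 23
f 22 23 18
f 23 16 24
f 23 24 18
f 24 16 25
f 24 25 18
f 25 16 17
f 25 17 18
f 27 29 26
f 30 27 26
f 26 29 28
f 28 30 26
f 27 33 29
f 31 27 30
f 31 33 27
f 29 33 28
f 32 30 28
f 28 33 32
f 32 31 30
f 33 31 32
f 34 71 50
f 71 45 74
f 50 74 39
f 71 74 50
f 34 50 46
f 50 39 51
f 46 51 35
f 50 51 46
f 34 46 55
f 46 35 56
f 55 56 41
f 46 56 55
f 34 55 67
f 55 41 70
f 67 70 44
f 55 70 67
f 34 67 71
f 67 44 75
f 71 75 45
f 67 75 71
f 35 51 62
f 51 39 65
f 62 65 43
f 51 65 62
f 39 74 52
f 74 45 73
f 52 73 38
f 74 73 52
f 45 75 72
f 75 44 68
f 72 68 36
f 75 68 72
f 44 70 69
f 70 41 57
f 69 57 40
f 70 57 69
f 41 56 61
f 56 35 58
f 61 58 42
f 56 58 61
f 37 63 49
f 63 43 64
f 49 64 38
f 63 64 49
f 37 49 47
f 49 38 48
f 47 48 36
f 49 48 47
f 37 47 54
f 47 36 53
f 54 53 40
f 47 53 54
f 37 54 59
f 54 40 60
f 59 60 42
f 54 60 59
f 37 59 63
f 59 42 66
f 63 66 43
f 59 66 63
f 38 64 52
f 64 43 65
f 52 65 39
f 64 65 52
f 36 48 72
f 48 38 73
f 72 73 45
f 48 73 72
f 40 53 69
f 53 36 68
f 69 68 44
f 53 68 69
f 42 60 61
f 60 40 57
f 61 57 41
f 60 57 61
f 43 66 62
f 66 42 58
f 62 58 35
f 66 58 62



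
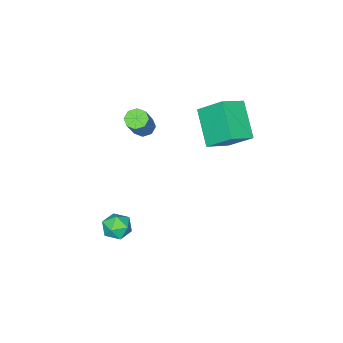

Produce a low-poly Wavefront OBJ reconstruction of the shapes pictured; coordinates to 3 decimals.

v 2.094 -1.447 -3.081
v 2.314 -1.089 -3.773
v 3.186 -2.171 -3.107
v 3.406 -1.813 -3.799
v 3.402 -1.391 -3.108
v 2.728 -0.943 -3.092
v 2.772 -2.317 -3.788
v 2.098 -1.869 -3.772
v 2.734 -1.627 -4.21
v 3.123 -1.054 -3.79
v 2.377 -2.206 -3.09
v 2.766 -1.633 -2.67
v -2.313 -1.084 2.376
v -2.575 0.21 3.556
v -3.584 -0.801 1.784
v -3.845 0.493 2.963
v -1.375 0.327 1.037
v -1.636 1.621 2.216
v -2.645 0.61 0.444
v -2.907 1.904 1.624
v -0.036 -2.449 1.791
v 0.293 -2.936 1.734
v 1.326 -2.417 3.292
v 0.996 -1.931 3.349
v 0.462 -2.585 1.506
v 1.495 -2.066 3.064
v 0.339 -2.155 1.444
v 1.372 -1.636 3.002
v -0.004 -1.897 1.586
v 1.029 -1.378 3.144
v -0.366 -1.963 1.848
v 0.667 -1.444 3.406
v -0.535 -2.314 2.076
v 0.498 -1.795 3.634
v -0.412 -2.744 2.138
v 0.621 -2.225 3.696
v -0.069 -3.002 1.996
v 0.964 -2.483 3.554
f 1 12 6
f 1 6 2
f 1 2 8
f 1 8 11
f 1 11 12
f 2 6 10
f 6 12 5
f 12 11 3
f 11 8 7
f 8 2 9
f 4 10 5
f 4 5 3
f 4 3 7
f 4 7 9
f 4 9 10
f 5 10 6
f 3 5 12
f 7 3 11
f 9 7 8
f 10 9 2
f 14 16 13
f 17 14 13
f 13 16 15
f 15 17 13
f 14 20 16
f 18 14 17
f 18 20 14
f 16 20 15
f 19 17 15
f 15 20 19
f 19 18 17
f 20 18 19
f 22 21 25
f 22 25 23
f 23 25 26
f 23 26 24
f 25 21 27
f 25 27 26
f 26 27 28
f 26 28 24
f 27 21 29
f 27 29 28
f 28 29 30
f 28 30 24
f 29 21 31
f 29 31 30
f 30 31 32
f 30 32 24
f 31 21 33
f 31 33 32
f 32 33 34
f 32 34 24
f 33 21 35
f 33 35 34
f 34 35 36
f 34 36 24
f 35 21 37
f 35 37 36
f 36 37 38
f 36 38 24
f 37 21 22
f 37 22 38
f 38 22 23
f 38 23 24



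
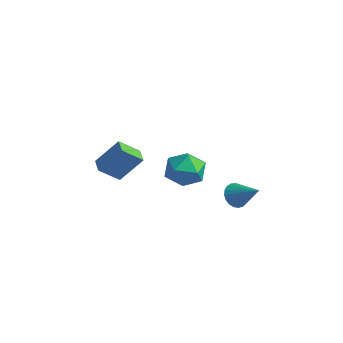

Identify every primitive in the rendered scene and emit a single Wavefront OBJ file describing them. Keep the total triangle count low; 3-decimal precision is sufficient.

v -2.573 -1.164 -1.766
v -2.966 -2.094 -0.932
v -3.316 -0.763 -1.669
v -3.709 -1.693 -0.835
v -1.931 -0.287 -0.485
v -2.324 -1.217 0.349
v -2.674 0.114 -0.388
v -3.067 -0.816 0.446
v 1.233 0.14 0.336
v 1.922 0.115 1.102
v 1.058 -1.515 0.438
v 1.747 -1.54 1.204
v 0.822 -1.112 1.357
v 0.93 -0.089 1.294
v 2.05 -1.311 0.246
v 2.158 -0.288 0.183
v 2.427 -0.782 1.046
v 1.668 -0.659 1.733
v 1.312 -0.741 -0.193
v 0.553 -0.618 0.494
v 2.53 1.403 -1.303
v 2.879 0.958 -1.7
v 3.81 1.597 -0.397
v 2.932 1.209 -1.829
v 2.917 1.493 -1.868
v 2.834 1.761 -1.809
v 2.699 1.967 -1.662
v 2.535 2.076 -1.454
v 2.37 2.069 -1.219
v 2.232 1.946 -0.999
v 2.147 1.729 -0.832
v 2.127 1.456 -0.746
v 2.177 1.174 -0.756
v 2.289 0.931 -0.861
v 2.442 0.77 -1.043
v 2.61 0.718 -1.269
v 2.765 0.785 -1.502
f 2 4 1
f 5 2 1
f 1 4 3
f 3 5 1
f 2 8 4
f 6 2 5
f 6 8 2
f 4 8 3
f 7 5 3
f 3 8 7
f 7 6 5
f 8 6 7
f 9 20 14
f 9 14 10
f 9 10 16
f 9 16 19
f 9 19 20
f 10 14 18
f 14 20 13
f 20 19 11
f 19 16 15
f 16 10 17
f 12 18 13
f 12 13 11
f 12 11 15
f 12 15 17
f 12 17 18
f 13 18 14
f 11 13 20
f 15 11 19
f 17 15 16
f 18 17 10
f 22 21 24
f 22 24 23
f 24 21 25
f 24 25 23
f 25 21 26
f 25 26 23
f 26 21 27
f 26 27 23
f 27 21 28
f 27 28 23
f 28 21 29
f 28 29 23
f 29 21 30
f 29 30 23
f 30 21 31
f 30 31 23
f 31 21 32
f 31 32 23
f 32 21 33
f 32 33 23
f 33 21 34
f 33 34 23
f 34 21 35
f 34 35 23
f 35 21 36
f 35 36 23
f 36 21 37
f 36 37 23
f 37 21 22
f 37 22 23



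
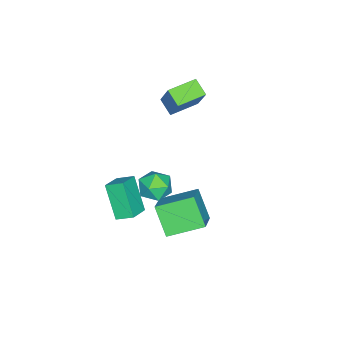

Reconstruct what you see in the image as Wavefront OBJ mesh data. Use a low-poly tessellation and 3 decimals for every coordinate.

v 2.974 -2.997 -2.513
v 2.151 -3.964 -0.778
v 2.816 -2.06 -2.065
v 1.994 -3.027 -0.33
v 4.186 -3.053 -1.97
v 3.364 -4.02 -0.235
v 4.029 -2.116 -1.522
v 3.206 -3.083 0.213
v 0.27 -2.387 -3.73
v 1.941 -1.915 -2.603
v -0.706 -0.604 -3.032
v 0.965 -0.131 -1.905
v 0.995 -1.409 -5.215
v 2.666 -0.936 -4.088
v 0.019 0.375 -4.517
v 1.69 0.847 -3.39
v -4.267 -2.773 1.694
v -3.461 -1.976 3.497
v -3.759 -1.975 1.114
v -2.953 -1.178 2.917
v -2.907 -3.762 1.523
v -2.101 -2.965 3.326
v -2.399 -2.964 0.943
v -1.593 -2.167 2.746
v 2.154 -0.946 0.735
v 3.094 -0.623 0.838
v 2.686 -2.237 -0.078
v 3.626 -1.914 0.025
v 3.12 -2.239 0.822
v 2.79 -1.441 1.325
v 2.99 -1.419 -0.565
v 2.66 -0.621 -0.062
v 3.61 -0.916 0.034
v 3.69 -1.422 0.892
v 2.09 -1.438 -0.132
v 2.17 -1.944 0.726
f 2 4 1
f 5 2 1
f 1 4 3
f 3 5 1
f 2 8 4
f 6 2 5
f 6 8 2
f 4 8 3
f 7 5 3
f 3 8 7
f 7 6 5
f 8 6 7
f 10 12 9
f 13 10 9
f 9 12 11
f 11 13 9
f 10 16 12
f 14 10 13
f 14 16 10
f 12 16 11
f 15 13 11
f 11 16 15
f 15 14 13
f 16 14 15
f 18 20 17
f 21 18 17
f 17 20 19
f 19 21 17
f 18 24 20
f 22 18 21
f 22 24 18
f 20 24 19
f 23 21 19
f 19 24 23
f 23 22 21
f 24 22 23
f 25 36 30
f 25 30 26
f 25 26 32
f 25 32 35
f 25 35 36
f 26 30 34
f 30 36 29
f 36 35 27
f 35 32 31
f 32 26 33
f 28 34 29
f 28 29 27
f 28 27 31
f 28 31 33
f 28 33 34
f 29 34 30
f 27 29 36
f 31 27 35
f 33 31 32
f 34 33 26



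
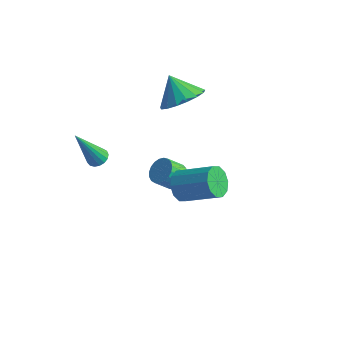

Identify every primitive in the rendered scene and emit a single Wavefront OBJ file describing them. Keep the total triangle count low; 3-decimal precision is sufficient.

v -0.537 1.898 -3.638
v 0.059 1.832 -3.317
v -0.387 1.296 -2.6
v -0.983 1.362 -2.922
v -0.044 2.07 -3.203
v -0.49 1.534 -2.486
v -0.231 2.278 -3.164
v -0.677 1.742 -2.447
v -0.472 2.42 -3.207
v -0.918 1.884 -2.491
v -0.724 2.472 -3.325
v -1.17 1.936 -2.608
v -0.943 2.425 -3.497
v -1.389 1.889 -2.78
v -1.093 2.286 -3.693
v -1.538 1.75 -2.976
v -1.146 2.081 -3.88
v -1.592 1.545 -3.163
v -1.094 1.844 -4.025
v -1.54 1.308 -3.308
v -0.946 1.616 -4.103
v -1.391 1.08 -3.386
v -0.727 1.437 -4.101
v -1.172 0.901 -3.384
v -0.475 1.338 -4.019
v -0.921 0.802 -3.302
v -0.234 1.335 -3.871
v -0.68 0.799 -3.154
v -0.046 1.43 -3.683
v -0.491 0.894 -2.966
v 0.058 1.606 -3.487
v -0.388 1.07 -2.77
v 1.608 -1.111 -0.144
v 1.956 -0.918 -0.803
v 3.521 -0.576 0.125
v 3.172 -0.769 0.784
v 1.762 -0.524 -0.619
v 3.326 -0.183 0.309
v 1.508 -0.355 -0.253
v 3.072 -0.014 0.674
v 1.293 -0.474 0.154
v 2.857 -0.133 1.081
v 1.198 -0.837 0.448
v 2.762 -0.495 1.375
v 1.259 -1.304 0.515
v 2.824 -0.962 1.443
v 1.454 -1.697 0.331
v 3.018 -1.356 1.259
v 1.708 -1.866 -0.034
v 3.272 -1.525 0.893
v 1.923 -1.747 -0.441
v 3.487 -1.406 0.486
v 2.018 -1.385 -0.735
v 3.582 -1.043 0.192
v -0.337 2.15 1.995
v 0.272 1.588 2.673
v -1.203 2.43 3.005
v 0.461 2.063 2.703
v 0.467 2.558 2.571
v 0.289 2.959 2.307
v -0.032 3.175 1.971
v -0.423 3.156 1.641
v -0.795 2.906 1.392
v -1.061 2.483 1.281
v -1.162 1.984 1.334
v -1.073 1.522 1.538
v -0.816 1.205 1.846
v -0.449 1.104 2.189
v -0.057 1.242 2.487
v -1.822 -2.166 0.874
v -1.444 -1.915 1.084
v -2.398 -2.914 2.806
v -1.626 -1.76 1.09
v -1.853 -1.698 1.046
v -2.073 -1.743 0.963
v -2.235 -1.885 0.86
v -2.303 -2.092 0.76
v -2.261 -2.315 0.686
v -2.118 -2.505 0.655
v -1.907 -2.617 0.674
v -1.677 -2.626 0.74
v -1.48 -2.529 0.836
v -1.362 -2.35 0.94
v -1.349 -2.128 1.03
f 2 1 5
f 2 5 3
f 3 5 6
f 3 6 4
f 5 1 7
f 5 7 6
f 6 7 8
f 6 8 4
f 7 1 9
f 7 9 8
f 8 9 10
f 8 10 4
f 9 1 11
f 9 11 10
f 10 11 12
f 10 12 4
f 11 1 13
f 11 13 12
f 12 13 14
f 12 14 4
f 13 1 15
f 13 15 14
f 14 15 16
f 14 16 4
f 15 1 17
f 15 17 16
f 16 17 18
f 16 18 4
f 17 1 19
f 17 19 18
f 18 19 20
f 18 20 4
f 19 1 21
f 19 21 20
f 20 21 22
f 20 22 4
f 21 1 23
f 21 23 22
f 22 23 24
f 22 24 4
f 23 1 25
f 23 25 24
f 24 25 26
f 24 26 4
f 25 1 27
f 25 27 26
f 26 27 28
f 26 28 4
f 27 1 29
f 27 29 28
f 28 29 30
f 28 30 4
f 29 1 31
f 29 31 30
f 30 31 32
f 30 32 4
f 31 1 2
f 31 2 32
f 32 2 3
f 32 3 4
f 34 33 37
f 34 37 35
f 35 37 38
f 35 38 36
f 37 33 39
f 37 39 38
f 38 39 40
f 38 40 36
f 39 33 41
f 39 41 40
f 40 41 42
f 40 42 36
f 41 33 43
f 41 43 42
f 42 43 44
f 42 44 36
f 43 33 45
f 43 45 44
f 44 45 46
f 44 46 36
f 45 33 47
f 45 47 46
f 46 47 48
f 46 48 36
f 47 33 49
f 47 49 48
f 48 49 50
f 48 50 36
f 49 33 51
f 49 51 50
f 50 51 52
f 50 52 36
f 51 33 53
f 51 53 52
f 52 53 54
f 52 54 36
f 53 33 34
f 53 34 54
f 54 34 35
f 54 35 36
f 56 55 58
f 56 58 57
f 58 55 59
f 58 59 57
f 59 55 60
f 59 60 57
f 60 55 61
f 60 61 57
f 61 55 62
f 61 62 57
f 62 55 63
f 62 63 57
f 63 55 64
f 63 64 57
f 64 55 65
f 64 65 57
f 65 55 66
f 65 66 57
f 66 55 67
f 66 67 57
f 67 55 68
f 67 68 57
f 68 55 69
f 68 69 57
f 69 55 56
f 69 56 57
f 71 70 73
f 71 73 72
f 73 70 74
f 73 74 72
f 74 70 75
f 74 75 72
f 75 70 76
f 75 76 72
f 76 70 77
f 76 77 72
f 77 70 78
f 77 78 72
f 78 70 79
f 78 79 72
f 79 70 80
f 79 80 72
f 80 70 81
f 80 81 72
f 81 70 82
f 81 82 72
f 82 70 83
f 82 83 72
f 83 70 84
f 83 84 72
f 84 70 71
f 84 71 72



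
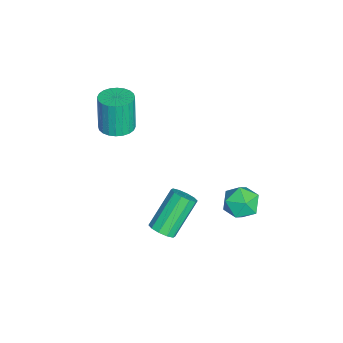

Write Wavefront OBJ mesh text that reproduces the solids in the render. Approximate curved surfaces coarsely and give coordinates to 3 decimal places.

v -0.693 -3.244 0.788
v -0.133 -3.766 0.874
v -0.427 -3.797 2.598
v -0.987 -3.276 2.512
v 0.02 -3.51 0.904
v -0.274 -3.541 2.629
v 0.065 -3.213 0.918
v -0.229 -3.244 2.642
v -0.005 -2.921 0.911
v -0.299 -2.952 2.636
v -0.18 -2.678 0.885
v -0.475 -2.709 2.61
v -0.434 -2.522 0.845
v -0.728 -2.553 2.57
v -0.726 -2.475 0.796
v -1.021 -2.506 2.521
v -1.014 -2.546 0.745
v -1.308 -2.577 2.47
v -1.253 -2.723 0.702
v -1.547 -2.754 2.426
v -1.406 -2.979 0.671
v -1.7 -3.01 2.396
v -1.451 -3.276 0.658
v -1.745 -3.307 2.382
v -1.381 -3.568 0.664
v -1.675 -3.599 2.389
v -1.205 -3.811 0.69
v -1.5 -3.842 2.415
v -0.952 -3.967 0.73
v -1.246 -3.998 2.455
v -0.659 -4.014 0.779
v -0.954 -4.045 2.504
v -0.372 -3.943 0.83
v -0.666 -3.974 2.555
v 3.593 -1.073 -1.584
v 4.035 -1.166 -1.19
v 2.99 -0.339 0.178
v 2.547 -0.247 -0.216
v 4.09 -0.835 -1.348
v 3.045 -0.008 0.02
v 3.955 -0.595 -1.596
v 2.909 0.232 -0.228
v 3.681 -0.538 -1.84
v 2.636 0.289 -0.472
v 3.374 -0.685 -1.986
v 2.328 0.141 -0.618
v 3.15 -0.981 -1.978
v 2.105 -0.154 -0.61
v 3.095 -1.312 -1.82
v 2.05 -0.485 -0.452
v 3.231 -1.552 -1.572
v 2.185 -0.725 -0.204
v 3.504 -1.609 -1.328
v 2.459 -0.782 0.04
v 3.812 -1.461 -1.182
v 2.766 -0.635 0.186
v 3.468 2.718 1.093
v 4.076 2.658 0.515
v 3.124 1.422 0.865
v 3.732 1.362 0.287
v 3.931 1.438 1.101
v 4.144 2.24 1.242
v 3.056 1.84 0.138
v 3.269 2.642 0.279
v 3.822 2.116 -0.075
v 4.362 1.867 0.52
v 2.838 2.213 0.86
v 3.378 1.964 1.455
f 2 1 5
f 2 5 3
f 3 5 6
f 3 6 4
f 5 1 7
f 5 7 6
f 6 7 8
f 6 8 4
f 7 1 9
f 7 9 8
f 8 9 10
f 8 10 4
f 9 1 11
f 9 11 10
f 10 11 12
f 10 12 4
f 11 1 13
f 11 13 12
f 12 13 14
f 12 14 4
f 13 1 15
f 13 15 14
f 14 15 16
f 14 16 4
f 15 1 17
f 15 17 16
f 16 17 18
f 16 18 4
f 17 1 19
f 17 19 18
f 18 19 20
f 18 20 4
f 19 1 21
f 19 21 20
f 20 21 22
f 20 22 4
f 21 1 23
f 21 23 22
f 22 23 24
f 22 24 4
f 23 1 25
f 23 25 24
f 24 25 26
f 24 26 4
f 25 1 27
f 25 27 26
f 26 27 28
f 26 28 4
f 27 1 29
f 27 29 28
f 28 29 30
f 28 30 4
f 29 1 31
f 29 31 30
f 30 31 32
f 30 32 4
f 31 1 33
f 31 33 32
f 32 33 34
f 32 34 4
f 33 1 2
f 33 2 34
f 34 2 3
f 34 3 4
f 36 35 39
f 36 39 37
f 37 39 40
f 37 40 38
f 39 35 41
f 39 41 40
f 40 41 42
f 40 42 38
f 41 35 43
f 41 43 42
f 42 43 44
f 42 44 38
f 43 35 45
f 43 45 44
f 44 45 46
f 44 46 38
f 45 35 47
f 45 47 46
f 46 47 48
f 46 48 38
f 47 35 49
f 47 49 48
f 48 49 50
f 48 50 38
f 49 35 51
f 49 51 50
f 50 51 52
f 50 52 38
f 51 35 53
f 51 53 52
f 52 53 54
f 52 54 38
f 53 35 55
f 53 55 54
f 54 55 56
f 54 56 38
f 55 35 36
f 55 36 56
f 56 36 37
f 56 37 38
f 57 68 62
f 57 62 58
f 57 58 64
f 57 64 67
f 57 67 68
f 58 62 66
f 62 68 61
f 68 67 59
f 67 64 63
f 64 58 65
f 60 66 61
f 60 61 59
f 60 59 63
f 60 63 65
f 60 65 66
f 61 66 62
f 59 61 68
f 63 59 67
f 65 63 64
f 66 65 58



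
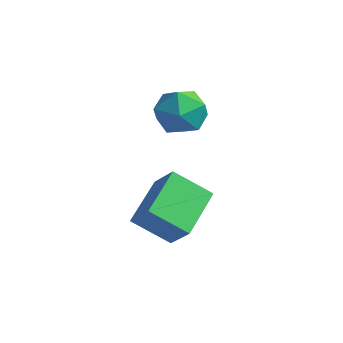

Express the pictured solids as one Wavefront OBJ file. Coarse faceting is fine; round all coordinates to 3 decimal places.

v 1.042 1.558 -2.789
v -0.12 0.877 -1.853
v 0.559 3.363 -2.075
v -0.603 2.682 -1.14
v 1.963 1.398 -1.76
v 0.801 0.717 -0.825
v 1.48 3.203 -1.047
v 0.318 2.522 -0.111
v -1.434 4.097 2.143
v -1.097 4.671 1.315
v 0.037 3.209 2.125
v 0.374 3.783 1.297
v 0.275 4.236 2.253
v -0.634 4.785 2.263
v -0.426 3.095 1.177
v -1.335 3.644 1.187
v -0.474 4.051 0.718
v -0.041 4.757 1.383
v -1.019 3.123 2.057
v -0.586 3.829 2.722
f 2 4 1
f 5 2 1
f 1 4 3
f 3 5 1
f 2 8 4
f 6 2 5
f 6 8 2
f 4 8 3
f 7 5 3
f 3 8 7
f 7 6 5
f 8 6 7
f 9 20 14
f 9 14 10
f 9 10 16
f 9 16 19
f 9 19 20
f 10 14 18
f 14 20 13
f 20 19 11
f 19 16 15
f 16 10 17
f 12 18 13
f 12 13 11
f 12 11 15
f 12 15 17
f 12 17 18
f 13 18 14
f 11 13 20
f 15 11 19
f 17 15 16
f 18 17 10



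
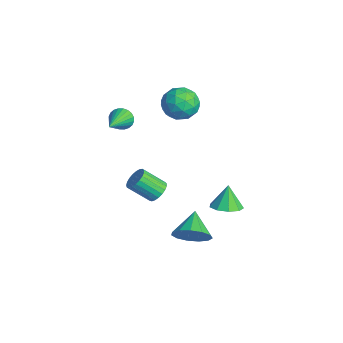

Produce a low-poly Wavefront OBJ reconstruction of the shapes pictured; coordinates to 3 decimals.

v 0.289 0.114 -0.042
v 0.501 0.479 0.439
v 0.104 -0.51 1.363
v -0.109 -0.874 0.882
v 0.248 0.559 0.417
v -0.149 -0.429 1.34
v 0.003 0.562 0.314
v -0.395 -0.426 1.238
v -0.194 0.488 0.151
v -0.591 -0.5 1.075
v -0.307 0.349 -0.046
v -0.704 -0.639 0.878
v -0.317 0.17 -0.242
v -0.714 -0.819 0.681
v -0.222 -0.019 -0.404
v -0.619 -1.008 0.52
v -0.039 -0.185 -0.503
v -0.436 -1.174 0.421
v 0.2 -0.299 -0.522
v -0.197 -1.288 0.402
v 0.455 -0.342 -0.459
v 0.058 -1.331 0.465
v 0.681 -0.306 -0.323
v 0.284 -1.294 0.601
v 0.839 -0.197 -0.138
v 0.442 -1.186 0.786
v 0.902 -0.034 0.063
v 0.505 -1.023 0.987
v 0.859 0.154 0.246
v 0.462 -0.834 1.17
v 0.717 0.335 0.379
v 0.32 -0.653 1.303
v -4.309 -0.29 1.915
v -3.905 -0.032 1.476
v -2.811 -1.33 2.685
v -3.886 0.136 1.666
v -3.932 0.238 1.893
v -4.034 0.261 2.124
v -4.179 0.199 2.323
v -4.344 0.063 2.46
v -4.503 -0.126 2.514
v -4.633 -0.341 2.477
v -4.714 -0.548 2.354
v -4.733 -0.716 2.165
v -4.687 -0.818 1.937
v -4.584 -0.841 1.707
v -4.44 -0.779 1.508
v -4.275 -0.643 1.371
v -4.116 -0.454 1.317
v -3.986 -0.239 1.354
v 2.543 1.046 -1.71
v 2.987 0.831 -0.864
v 1.397 1.594 -0.97
v 3.146 1.343 -0.997
v 3.113 1.76 -1.357
v 2.899 1.951 -1.829
v 2.572 1.854 -2.263
v 2.236 1.501 -2.522
v 1.997 1.003 -2.523
v 1.931 0.519 -2.266
v 2.06 0.202 -1.832
v 2.342 0.153 -1.36
v 2.687 0.388 -0.999
v -4.568 3.059 2.16
v -3.673 3.503 2.409
v -4.107 1.677 2.971
v -3.212 2.121 3.22
v -4.089 2.46 3.641
v -4.374 3.314 3.139
v -3.406 1.866 2.241
v -3.691 2.72 1.739
v -2.954 2.766 2.459
v -3.377 3.133 3.324
v -4.403 2.047 2.056
v -4.826 2.414 2.921
v -4.161 3.402 2.213
v -3.619 1.778 3.167
v -4.135 1.977 3.414
v -3.609 2.238 3.56
v -4.573 3.291 2.643
v -4.047 3.552 2.789
v -4.292 2.939 3.513
v -3.733 1.628 2.591
v -3.207 1.889 2.737
v -4.171 2.942 1.82
v -3.645 3.203 1.966
v -3.488 2.241 1.867
v -3.212 3.231 2.389
v -2.941 2.418 2.866
v -3.055 2.268 2.29
v -3.223 2.77 1.995
v -3.461 3.446 2.898
v -3.19 2.634 3.374
v -3.706 2.833 3.621
v -3.873 3.335 3.327
v -3.038 3.013 2.927
v -4.59 2.546 2.006
v -4.319 1.734 2.482
v -3.907 1.845 2.053
v -4.074 2.347 1.759
v -4.839 2.762 2.514
v -4.568 1.949 2.991
v -4.557 2.41 3.385
v -4.725 2.912 3.09
v -4.742 2.167 2.453
v 0.916 3.321 -1.522
v 1.672 3.164 -1.219
v 0.484 3.559 -0.318
v 1.625 3.715 -1.345
v 1.245 4.082 -1.554
v 0.711 4.093 -1.748
v 0.273 3.743 -1.835
v 0.136 3.195 -1.776
v 0.363 2.706 -1.598
v 0.849 2.505 -1.384
v 1.366 2.686 -1.234
f 2 1 5
f 2 5 3
f 3 5 6
f 3 6 4
f 5 1 7
f 5 7 6
f 6 7 8
f 6 8 4
f 7 1 9
f 7 9 8
f 8 9 10
f 8 10 4
f 9 1 11
f 9 11 10
f 10 11 12
f 10 12 4
f 11 1 13
f 11 13 12
f 12 13 14
f 12 14 4
f 13 1 15
f 13 15 14
f 14 15 16
f 14 16 4
f 15 1 17
f 15 17 16
f 16 17 18
f 16 18 4
f 17 1 19
f 17 19 18
f 18 19 20
f 18 20 4
f 19 1 21
f 19 21 20
f 20 21 22
f 20 22 4
f 21 1 23
f 21 23 22
f 22 23 24
f 22 24 4
f 23 1 25
f 23 25 24
f 24 25 26
f 24 26 4
f 25 1 27
f 25 27 26
f 26 27 28
f 26 28 4
f 27 1 29
f 27 29 28
f 28 29 30
f 28 30 4
f 29 1 31
f 29 31 30
f 30 31 32
f 30 32 4
f 31 1 2
f 31 2 32
f 32 2 3
f 32 3 4
f 34 33 36
f 34 36 35
f 36 33 37
f 36 37 35
f 37 33 38
f 37 38 35
f 38 33 39
f 38 39 35
f 39 33 40
f 39 40 35
f 40 33 41
f 40 41 35
f 41 33 42
f 41 42 35
f 42 33 43
f 42 43 35
f 43 33 44
f 43 44 35
f 44 33 45
f 44 45 35
f 45 33 46
f 45 46 35
f 46 33 47
f 46 47 35
f 47 33 48
f 47 48 35
f 48 33 49
f 48 49 35
f 49 33 50
f 49 50 35
f 50 33 34
f 50 34 35
f 52 51 54
f 52 54 53
f 54 51 55
f 54 55 53
f 55 51 56
f 55 56 53
f 56 51 57
f 56 57 53
f 57 51 58
f 57 58 53
f 58 51 59
f 58 59 53
f 59 51 60
f 59 60 53
f 60 51 61
f 60 61 53
f 61 51 62
f 61 62 53
f 62 51 63
f 62 63 53
f 63 51 52
f 63 52 53
f 64 101 80
f 101 75 104
f 80 104 69
f 101 104 80
f 64 80 76
f 80 69 81
f 76 81 65
f 80 81 76
f 64 76 85
f 76 65 86
f 85 86 71
f 76 86 85
f 64 85 97
f 85 71 100
f 97 100 74
f 85 100 97
f 64 97 101
f 97 74 105
f 101 105 75
f 97 105 101
f 65 81 92
f 81 69 95
f 92 95 73
f 81 95 92
f 69 104 82
f 104 75 103
f 82 103 68
f 104 103 82
f 75 105 102
f 105 74 98
f 102 98 66
f 105 98 102
f 74 100 99
f 100 71 87
f 99 87 70
f 100 87 99
f 71 86 91
f 86 65 88
f 91 88 72
f 86 88 91
f 67 93 79
f 93 73 94
f 79 94 68
f 93 94 79
f 67 79 77
f 79 68 78
f 77 78 66
f 79 78 77
f 67 77 84
f 77 66 83
f 84 83 70
f 77 83 84
f 67 84 89
f 84 70 90
f 89 90 72
f 84 90 89
f 67 89 93
f 89 72 96
f 93 96 73
f 89 96 93
f 68 94 82
f 94 73 95
f 82 95 69
f 94 95 82
f 66 78 102
f 78 68 103
f 102 103 75
f 78 103 102
f 70 83 99
f 83 66 98
f 99 98 74
f 83 98 99
f 72 90 91
f 90 70 87
f 91 87 71
f 90 87 91
f 73 96 92
f 96 72 88
f 92 88 65
f 96 88 92
f 107 106 109
f 107 109 108
f 109 106 110
f 109 110 108
f 110 106 111
f 110 111 108
f 111 106 112
f 111 112 108
f 112 106 113
f 112 113 108
f 113 106 114
f 113 114 108
f 114 106 115
f 114 115 108
f 115 106 116
f 115 116 108
f 116 106 107
f 116 107 108

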